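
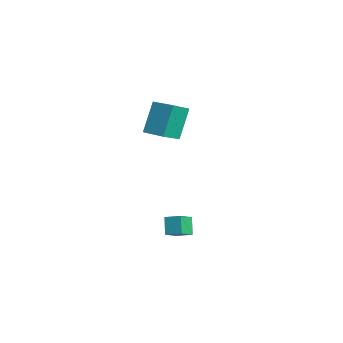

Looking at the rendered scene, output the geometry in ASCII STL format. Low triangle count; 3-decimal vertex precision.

solid 
facet normal -0.827 -0.559 -0.059
outer loop
vertex -3.015 -0.15 1.783
vertex -3.681 0.904 1.146
vertex -2.415 -0.85 -0.003
endloop
endfacet
facet normal 0.476 -0.753 0.455
outer loop
vertex -1.339 -0.124 0.074
vertex -3.015 -0.15 1.783
vertex -2.415 -0.85 -0.003
endloop
endfacet
facet normal -0.827 -0.559 -0.059
outer loop
vertex -2.415 -0.85 -0.003
vertex -3.681 0.904 1.146
vertex -3.081 0.204 -0.64
endloop
endfacet
facet normal 0.299 -0.348 -0.889
outer loop
vertex -3.081 0.204 -0.64
vertex -1.339 -0.124 0.074
vertex -2.415 -0.85 -0.003
endloop
endfacet
facet normal -0.299 0.348 0.889
outer loop
vertex -3.015 -0.15 1.783
vertex -2.605 1.63 1.223
vertex -3.681 0.904 1.146
endloop
endfacet
facet normal 0.476 -0.753 0.455
outer loop
vertex -1.939 0.576 1.86
vertex -3.015 -0.15 1.783
vertex -1.339 -0.124 0.074
endloop
endfacet
facet normal -0.299 0.348 0.889
outer loop
vertex -1.939 0.576 1.86
vertex -2.605 1.63 1.223
vertex -3.015 -0.15 1.783
endloop
endfacet
facet normal -0.476 0.753 -0.455
outer loop
vertex -3.681 0.904 1.146
vertex -2.605 1.63 1.223
vertex -3.081 0.204 -0.64
endloop
endfacet
facet normal 0.299 -0.348 -0.889
outer loop
vertex -2.005 0.93 -0.563
vertex -1.339 -0.124 0.074
vertex -3.081 0.204 -0.64
endloop
endfacet
facet normal -0.476 0.753 -0.455
outer loop
vertex -3.081 0.204 -0.64
vertex -2.605 1.63 1.223
vertex -2.005 0.93 -0.563
endloop
endfacet
facet normal 0.827 0.559 0.059
outer loop
vertex -2.005 0.93 -0.563
vertex -1.939 0.576 1.86
vertex -1.339 -0.124 0.074
endloop
endfacet
facet normal 0.827 0.559 0.059
outer loop
vertex -2.605 1.63 1.223
vertex -1.939 0.576 1.86
vertex -2.005 0.93 -0.563
endloop
endfacet
facet normal -0.559 0.141 0.817
outer loop
vertex 3.943 -0.831 -2.692
vertex 3.409 -0.113 -3.182
vertex 3.364 -1.458 -2.98
endloop
endfacet
facet normal 0.523 -0.704 0.480
outer loop
vertex 3.951 -1.607 -3.838
vertex 3.943 -0.831 -2.692
vertex 3.364 -1.458 -2.98
endloop
endfacet
facet normal -0.559 0.141 0.817
outer loop
vertex 3.364 -1.458 -2.98
vertex 3.409 -0.113 -3.182
vertex 2.83 -0.74 -3.47
endloop
endfacet
facet normal -0.643 -0.696 -0.319
outer loop
vertex 2.83 -0.74 -3.47
vertex 3.951 -1.607 -3.838
vertex 3.364 -1.458 -2.98
endloop
endfacet
facet normal 0.643 0.696 0.319
outer loop
vertex 3.943 -0.831 -2.692
vertex 3.996 -0.262 -4.04
vertex 3.409 -0.113 -3.182
endloop
endfacet
facet normal 0.523 -0.704 0.480
outer loop
vertex 4.53 -0.98 -3.55
vertex 3.943 -0.831 -2.692
vertex 3.951 -1.607 -3.838
endloop
endfacet
facet normal 0.643 0.696 0.319
outer loop
vertex 4.53 -0.98 -3.55
vertex 3.996 -0.262 -4.04
vertex 3.943 -0.831 -2.692
endloop
endfacet
facet normal -0.523 0.704 -0.480
outer loop
vertex 3.409 -0.113 -3.182
vertex 3.996 -0.262 -4.04
vertex 2.83 -0.74 -3.47
endloop
endfacet
facet normal -0.643 -0.696 -0.319
outer loop
vertex 3.417 -0.889 -4.328
vertex 3.951 -1.607 -3.838
vertex 2.83 -0.74 -3.47
endloop
endfacet
facet normal -0.523 0.704 -0.480
outer loop
vertex 2.83 -0.74 -3.47
vertex 3.996 -0.262 -4.04
vertex 3.417 -0.889 -4.328
endloop
endfacet
facet normal 0.559 -0.141 -0.817
outer loop
vertex 3.417 -0.889 -4.328
vertex 4.53 -0.98 -3.55
vertex 3.951 -1.607 -3.838
endloop
endfacet
facet normal 0.559 -0.141 -0.817
outer loop
vertex 3.996 -0.262 -4.04
vertex 4.53 -0.98 -3.55
vertex 3.417 -0.889 -4.328
endloop
endfacet

endsolid


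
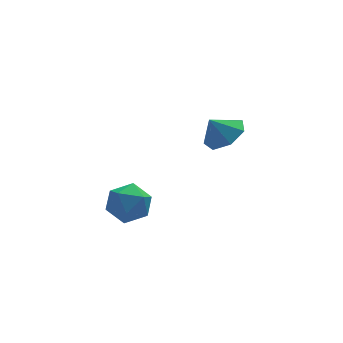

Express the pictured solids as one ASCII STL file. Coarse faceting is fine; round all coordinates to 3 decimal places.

solid 
facet normal -0.840 0.516 -0.169
outer loop
vertex -4.238 -0.346 -3.363
vertex -4.712 -0.949 -2.847
vertex -4.332 -0.202 -2.454
endloop
endfacet
facet normal -0.270 0.946 -0.178
outer loop
vertex -4.238 -0.346 -3.363
vertex -4.332 -0.202 -2.454
vertex -3.518 -0.047 -2.865
endloop
endfacet
facet normal 0.176 0.711 -0.681
outer loop
vertex -4.238 -0.346 -3.363
vertex -3.518 -0.047 -2.865
vertex -3.394 -0.697 -3.511
endloop
endfacet
facet normal -0.116 0.135 -0.984
outer loop
vertex -4.238 -0.346 -3.363
vertex -3.394 -0.697 -3.511
vertex -4.133 -1.255 -3.5
endloop
endfacet
facet normal -0.745 0.015 -0.667
outer loop
vertex -4.238 -0.346 -3.363
vertex -4.133 -1.255 -3.5
vertex -4.712 -0.949 -2.847
endloop
endfacet
facet normal 0.059 0.890 0.453
outer loop
vertex -3.518 -0.047 -2.865
vertex -4.332 -0.202 -2.454
vertex -3.547 -0.465 -2.04
endloop
endfacet
facet normal -0.863 0.193 0.467
outer loop
vertex -4.332 -0.202 -2.454
vertex -4.712 -0.949 -2.847
vertex -4.286 -1.023 -2.029
endloop
endfacet
facet normal -0.709 -0.619 -0.338
outer loop
vertex -4.712 -0.949 -2.847
vertex -4.133 -1.255 -3.5
vertex -4.162 -1.673 -2.675
endloop
endfacet
facet normal 0.307 -0.424 -0.852
outer loop
vertex -4.133 -1.255 -3.5
vertex -3.394 -0.697 -3.511
vertex -3.348 -1.518 -3.086
endloop
endfacet
facet normal 0.782 0.508 -0.361
outer loop
vertex -3.394 -0.697 -3.511
vertex -3.518 -0.047 -2.865
vertex -2.968 -0.771 -2.693
endloop
endfacet
facet normal 0.116 -0.135 0.984
outer loop
vertex -3.442 -1.374 -2.177
vertex -3.547 -0.465 -2.04
vertex -4.286 -1.023 -2.029
endloop
endfacet
facet normal -0.176 -0.711 0.681
outer loop
vertex -3.442 -1.374 -2.177
vertex -4.286 -1.023 -2.029
vertex -4.162 -1.673 -2.675
endloop
endfacet
facet normal 0.270 -0.946 0.178
outer loop
vertex -3.442 -1.374 -2.177
vertex -4.162 -1.673 -2.675
vertex -3.348 -1.518 -3.086
endloop
endfacet
facet normal 0.840 -0.516 0.169
outer loop
vertex -3.442 -1.374 -2.177
vertex -3.348 -1.518 -3.086
vertex -2.968 -0.771 -2.693
endloop
endfacet
facet normal 0.745 -0.015 0.667
outer loop
vertex -3.442 -1.374 -2.177
vertex -2.968 -0.771 -2.693
vertex -3.547 -0.465 -2.04
endloop
endfacet
facet normal -0.307 0.424 0.852
outer loop
vertex -4.286 -1.023 -2.029
vertex -3.547 -0.465 -2.04
vertex -4.332 -0.202 -2.454
endloop
endfacet
facet normal -0.782 -0.508 0.361
outer loop
vertex -4.162 -1.673 -2.675
vertex -4.286 -1.023 -2.029
vertex -4.712 -0.949 -2.847
endloop
endfacet
facet normal -0.059 -0.890 -0.453
outer loop
vertex -3.348 -1.518 -3.086
vertex -4.162 -1.673 -2.675
vertex -4.133 -1.255 -3.5
endloop
endfacet
facet normal 0.863 -0.193 -0.467
outer loop
vertex -2.968 -0.771 -2.693
vertex -3.348 -1.518 -3.086
vertex -3.394 -0.697 -3.511
endloop
endfacet
facet normal 0.709 0.619 0.338
outer loop
vertex -3.547 -0.465 -2.04
vertex -2.968 -0.771 -2.693
vertex -3.518 -0.047 -2.865
endloop
endfacet
facet normal 0.558 -0.088 -0.825
outer loop
vertex 1.125 0.956 -1.181
vertex 0.577 1.555 -1.615
vertex 1.335 1.724 -1.121
endloop
endfacet
facet normal 0.264 -0.147 0.953
outer loop
vertex 1.125 0.956 -1.181
vertex 1.335 1.724 -1.121
vertex 0.003 1.645 -0.765
endloop
endfacet
facet normal 0.558 -0.088 -0.825
outer loop
vertex 1.335 1.724 -1.121
vertex 0.577 1.555 -1.615
vertex 0.974 2.364 -1.433
endloop
endfacet
facet normal 0.193 0.516 0.835
outer loop
vertex 1.335 1.724 -1.121
vertex 0.974 2.364 -1.433
vertex 0.003 1.645 -0.765
endloop
endfacet
facet normal 0.558 -0.088 -0.825
outer loop
vertex 0.974 2.364 -1.433
vertex 0.577 1.555 -1.615
vertex 0.315 2.395 -1.882
endloop
endfacet
facet normal -0.286 0.831 0.478
outer loop
vertex 0.974 2.364 -1.433
vertex 0.315 2.395 -1.882
vertex 0.003 1.645 -0.765
endloop
endfacet
facet normal 0.558 -0.088 -0.825
outer loop
vertex 0.315 2.395 -1.882
vertex 0.577 1.555 -1.615
vertex -0.147 1.793 -2.13
endloop
endfacet
facet normal -0.813 0.562 0.150
outer loop
vertex 0.315 2.395 -1.882
vertex -0.147 1.793 -2.13
vertex 0.003 1.645 -0.765
endloop
endfacet
facet normal 0.558 -0.088 -0.825
outer loop
vertex -0.147 1.793 -2.13
vertex 0.577 1.555 -1.615
vertex -0.063 1.012 -1.99
endloop
endfacet
facet normal -0.991 -0.089 0.099
outer loop
vertex -0.147 1.793 -2.13
vertex -0.063 1.012 -1.99
vertex 0.003 1.645 -0.765
endloop
endfacet
facet normal 0.558 -0.087 -0.825
outer loop
vertex -0.063 1.012 -1.99
vertex 0.577 1.555 -1.615
vertex 0.503 0.639 -1.568
endloop
endfacet
facet normal -0.686 -0.631 0.363
outer loop
vertex -0.063 1.012 -1.99
vertex 0.503 0.639 -1.568
vertex 0.003 1.645 -0.765
endloop
endfacet
facet normal 0.558 -0.087 -0.825
outer loop
vertex 0.503 0.639 -1.568
vertex 0.577 1.555 -1.615
vertex 1.125 0.956 -1.181
endloop
endfacet
facet normal -0.128 -0.657 0.743
outer loop
vertex 0.503 0.639 -1.568
vertex 1.125 0.956 -1.181
vertex 0.003 1.645 -0.765
endloop
endfacet

endsolid


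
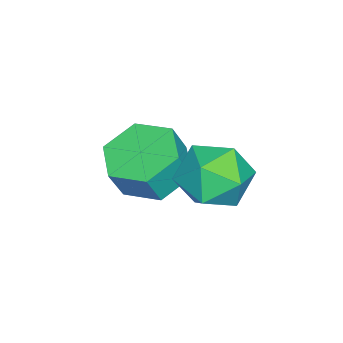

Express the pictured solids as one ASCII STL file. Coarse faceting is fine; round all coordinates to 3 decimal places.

solid 
facet normal -0.385 0.192 -0.903
outer loop
vertex 0.923 -4.271 -3.358
vertex 0.164 -3.747 -2.923
vertex 1.026 -3.27 -3.189
endloop
endfacet
facet normal 0.917 -0.027 -0.397
outer loop
vertex 0.923 -4.271 -3.358
vertex 1.026 -3.27 -3.189
vertex 1.335 -4.477 -2.392
endloop
endfacet
facet normal 0.917 -0.027 -0.397
outer loop
vertex 1.335 -4.477 -2.392
vertex 1.026 -3.27 -3.189
vertex 1.438 -3.476 -2.223
endloop
endfacet
facet normal 0.385 -0.192 0.903
outer loop
vertex 1.335 -4.477 -2.392
vertex 1.438 -3.476 -2.223
vertex 0.576 -3.953 -1.957
endloop
endfacet
facet normal -0.385 0.193 -0.902
outer loop
vertex 1.026 -3.27 -3.189
vertex 0.164 -3.747 -2.923
vertex 0.267 -2.746 -2.753
endloop
endfacet
facet normal 0.546 0.836 -0.055
outer loop
vertex 1.026 -3.27 -3.189
vertex 0.267 -2.746 -2.753
vertex 1.438 -3.476 -2.223
endloop
endfacet
facet normal 0.545 0.837 -0.053
outer loop
vertex 1.438 -3.476 -2.223
vertex 0.267 -2.746 -2.753
vertex 0.678 -2.953 -1.787
endloop
endfacet
facet normal 0.385 -0.193 0.903
outer loop
vertex 1.438 -3.476 -2.223
vertex 0.678 -2.953 -1.787
vertex 0.576 -3.953 -1.957
endloop
endfacet
facet normal -0.384 0.193 -0.903
outer loop
vertex 0.267 -2.746 -2.753
vertex 0.164 -3.747 -2.923
vertex -0.595 -3.223 -2.488
endloop
endfacet
facet normal -0.372 0.863 0.343
outer loop
vertex 0.267 -2.746 -2.753
vertex -0.595 -3.223 -2.488
vertex 0.678 -2.953 -1.787
endloop
endfacet
facet normal -0.372 0.863 0.343
outer loop
vertex 0.678 -2.953 -1.787
vertex -0.595 -3.223 -2.488
vertex -0.183 -3.429 -1.522
endloop
endfacet
facet normal 0.384 -0.193 0.903
outer loop
vertex 0.678 -2.953 -1.787
vertex -0.183 -3.429 -1.522
vertex 0.576 -3.953 -1.957
endloop
endfacet
facet normal -0.385 0.192 -0.903
outer loop
vertex -0.595 -3.223 -2.488
vertex 0.164 -3.747 -2.923
vertex -0.698 -4.224 -2.657
endloop
endfacet
facet normal -0.917 0.027 0.397
outer loop
vertex -0.595 -3.223 -2.488
vertex -0.698 -4.224 -2.657
vertex -0.183 -3.429 -1.522
endloop
endfacet
facet normal -0.917 0.027 0.397
outer loop
vertex -0.183 -3.429 -1.522
vertex -0.698 -4.224 -2.657
vertex -0.286 -4.43 -1.691
endloop
endfacet
facet normal 0.385 -0.192 0.903
outer loop
vertex -0.183 -3.429 -1.522
vertex -0.286 -4.43 -1.691
vertex 0.576 -3.953 -1.957
endloop
endfacet
facet normal -0.385 0.193 -0.903
outer loop
vertex -0.698 -4.224 -2.657
vertex 0.164 -3.747 -2.923
vertex 0.062 -4.747 -3.093
endloop
endfacet
facet normal -0.545 -0.837 0.054
outer loop
vertex -0.698 -4.224 -2.657
vertex 0.062 -4.747 -3.093
vertex -0.286 -4.43 -1.691
endloop
endfacet
facet normal -0.546 -0.836 0.053
outer loop
vertex -0.286 -4.43 -1.691
vertex 0.062 -4.747 -3.093
vertex 0.473 -4.954 -2.127
endloop
endfacet
facet normal 0.385 -0.193 0.902
outer loop
vertex -0.286 -4.43 -1.691
vertex 0.473 -4.954 -2.127
vertex 0.576 -3.953 -1.957
endloop
endfacet
facet normal -0.384 0.193 -0.903
outer loop
vertex 0.062 -4.747 -3.093
vertex 0.164 -3.747 -2.923
vertex 0.923 -4.271 -3.358
endloop
endfacet
facet normal 0.371 -0.863 -0.343
outer loop
vertex 0.062 -4.747 -3.093
vertex 0.923 -4.271 -3.358
vertex 0.473 -4.954 -2.127
endloop
endfacet
facet normal 0.372 -0.863 -0.343
outer loop
vertex 0.473 -4.954 -2.127
vertex 0.923 -4.271 -3.358
vertex 1.335 -4.477 -2.392
endloop
endfacet
facet normal 0.384 -0.193 0.903
outer loop
vertex 0.473 -4.954 -2.127
vertex 1.335 -4.477 -2.392
vertex 0.576 -3.953 -1.957
endloop
endfacet
facet normal -0.127 0.863 0.490
outer loop
vertex 0.787 -1.023 -1.66
vertex 0.996 -1.498 -0.769
vertex 1.758 -1.074 -1.318
endloop
endfacet
facet normal 0.112 0.979 -0.173
outer loop
vertex 0.787 -1.023 -1.66
vertex 1.758 -1.074 -1.318
vertex 1.555 -1.227 -2.316
endloop
endfacet
facet normal -0.355 0.691 -0.630
outer loop
vertex 0.787 -1.023 -1.66
vertex 1.555 -1.227 -2.316
vertex 0.667 -1.746 -2.385
endloop
endfacet
facet normal -0.883 0.397 -0.249
outer loop
vertex 0.787 -1.023 -1.66
vertex 0.667 -1.746 -2.385
vertex 0.322 -1.913 -1.428
endloop
endfacet
facet normal -0.742 0.503 0.442
outer loop
vertex 0.787 -1.023 -1.66
vertex 0.322 -1.913 -1.428
vertex 0.996 -1.498 -0.769
endloop
endfacet
facet normal 0.732 0.635 -0.246
outer loop
vertex 1.555 -1.227 -2.316
vertex 1.758 -1.074 -1.318
vertex 2.238 -1.827 -1.832
endloop
endfacet
facet normal 0.345 0.448 0.825
outer loop
vertex 1.758 -1.074 -1.318
vertex 0.996 -1.498 -0.769
vertex 1.893 -1.994 -0.875
endloop
endfacet
facet normal -0.649 -0.135 0.749
outer loop
vertex 0.996 -1.498 -0.769
vertex 0.322 -1.913 -1.428
vertex 1.005 -2.513 -0.944
endloop
endfacet
facet normal -0.877 -0.307 -0.370
outer loop
vertex 0.322 -1.913 -1.428
vertex 0.667 -1.746 -2.385
vertex 0.802 -2.666 -1.942
endloop
endfacet
facet normal -0.023 0.170 -0.985
outer loop
vertex 0.667 -1.746 -2.385
vertex 1.555 -1.227 -2.316
vertex 1.564 -2.242 -2.491
endloop
endfacet
facet normal 0.883 -0.397 0.249
outer loop
vertex 1.773 -2.717 -1.6
vertex 2.238 -1.827 -1.832
vertex 1.893 -1.994 -0.875
endloop
endfacet
facet normal 0.355 -0.691 0.630
outer loop
vertex 1.773 -2.717 -1.6
vertex 1.893 -1.994 -0.875
vertex 1.005 -2.513 -0.944
endloop
endfacet
facet normal -0.112 -0.979 0.173
outer loop
vertex 1.773 -2.717 -1.6
vertex 1.005 -2.513 -0.944
vertex 0.802 -2.666 -1.942
endloop
endfacet
facet normal 0.127 -0.863 -0.490
outer loop
vertex 1.773 -2.717 -1.6
vertex 0.802 -2.666 -1.942
vertex 1.564 -2.242 -2.491
endloop
endfacet
facet normal 0.742 -0.503 -0.442
outer loop
vertex 1.773 -2.717 -1.6
vertex 1.564 -2.242 -2.491
vertex 2.238 -1.827 -1.832
endloop
endfacet
facet normal 0.877 0.307 0.370
outer loop
vertex 1.893 -1.994 -0.875
vertex 2.238 -1.827 -1.832
vertex 1.758 -1.074 -1.318
endloop
endfacet
facet normal 0.023 -0.170 0.985
outer loop
vertex 1.005 -2.513 -0.944
vertex 1.893 -1.994 -0.875
vertex 0.996 -1.498 -0.769
endloop
endfacet
facet normal -0.732 -0.635 0.246
outer loop
vertex 0.802 -2.666 -1.942
vertex 1.005 -2.513 -0.944
vertex 0.322 -1.913 -1.428
endloop
endfacet
facet normal -0.345 -0.448 -0.825
outer loop
vertex 1.564 -2.242 -2.491
vertex 0.802 -2.666 -1.942
vertex 0.667 -1.746 -2.385
endloop
endfacet
facet normal 0.649 0.135 -0.749
outer loop
vertex 2.238 -1.827 -1.832
vertex 1.564 -2.242 -2.491
vertex 1.555 -1.227 -2.316
endloop
endfacet

endsolid


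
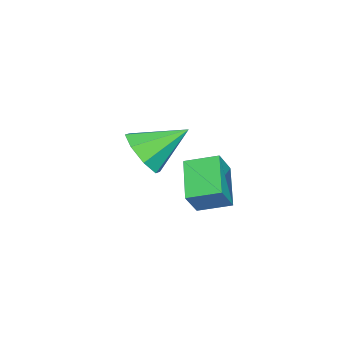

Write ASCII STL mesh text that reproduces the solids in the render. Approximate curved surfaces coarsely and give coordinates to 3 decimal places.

solid 
facet normal -0.573 0.129 -0.809
outer loop
vertex 1.206 2.278 1.777
vertex 0.948 3.434 2.144
vertex 2.562 2.857 0.909
endloop
endfacet
facet normal 0.208 -0.932 -0.296
outer loop
vertex 3.232 2.706 1.856
vertex 1.206 2.278 1.777
vertex 2.562 2.857 0.909
endloop
endfacet
facet normal -0.573 0.128 -0.809
outer loop
vertex 2.562 2.857 0.909
vertex 0.948 3.434 2.144
vertex 2.303 4.013 1.276
endloop
endfacet
facet normal 0.793 0.339 -0.507
outer loop
vertex 2.303 4.013 1.276
vertex 3.232 2.706 1.856
vertex 2.562 2.857 0.909
endloop
endfacet
facet normal -0.793 -0.338 0.507
outer loop
vertex 1.206 2.278 1.777
vertex 1.618 3.283 3.091
vertex 0.948 3.434 2.144
endloop
endfacet
facet normal 0.208 -0.932 -0.296
outer loop
vertex 1.877 2.127 2.724
vertex 1.206 2.278 1.777
vertex 3.232 2.706 1.856
endloop
endfacet
facet normal -0.792 -0.339 0.507
outer loop
vertex 1.877 2.127 2.724
vertex 1.618 3.283 3.091
vertex 1.206 2.278 1.777
endloop
endfacet
facet normal -0.209 0.932 0.296
outer loop
vertex 0.948 3.434 2.144
vertex 1.618 3.283 3.091
vertex 2.303 4.013 1.276
endloop
endfacet
facet normal 0.792 0.338 -0.508
outer loop
vertex 2.974 3.862 2.223
vertex 3.232 2.706 1.856
vertex 2.303 4.013 1.276
endloop
endfacet
facet normal -0.208 0.932 0.296
outer loop
vertex 2.303 4.013 1.276
vertex 1.618 3.283 3.091
vertex 2.974 3.862 2.223
endloop
endfacet
facet normal 0.573 -0.129 0.809
outer loop
vertex 2.974 3.862 2.223
vertex 1.877 2.127 2.724
vertex 3.232 2.706 1.856
endloop
endfacet
facet normal 0.573 -0.129 0.809
outer loop
vertex 1.618 3.283 3.091
vertex 1.877 2.127 2.724
vertex 2.974 3.862 2.223
endloop
endfacet
facet normal 0.402 -0.731 -0.552
outer loop
vertex -0.647 -0.779 1.452
vertex -1.446 -0.666 0.72
vertex -0.458 -0.226 0.857
endloop
endfacet
facet normal 0.605 0.478 0.637
outer loop
vertex -0.647 -0.779 1.452
vertex -0.458 -0.226 0.857
vertex -2.234 0.766 1.8
endloop
endfacet
facet normal 0.402 -0.731 -0.551
outer loop
vertex -0.458 -0.226 0.857
vertex -1.446 -0.666 0.72
vertex -0.848 0.069 0.181
endloop
endfacet
facet normal 0.516 0.853 0.075
outer loop
vertex -0.458 -0.226 0.857
vertex -0.848 0.069 0.181
vertex -2.234 0.766 1.8
endloop
endfacet
facet normal 0.402 -0.731 -0.551
outer loop
vertex -0.848 0.069 0.181
vertex -1.446 -0.666 0.72
vertex -1.588 -0.067 -0.179
endloop
endfacet
facet normal 0.017 0.923 -0.383
outer loop
vertex -0.848 0.069 0.181
vertex -1.588 -0.067 -0.179
vertex -2.234 0.766 1.8
endloop
endfacet
facet normal 0.403 -0.731 -0.551
outer loop
vertex -1.588 -0.067 -0.179
vertex -1.446 -0.666 0.72
vertex -2.245 -0.554 -0.013
endloop
endfacet
facet normal -0.599 0.649 -0.469
outer loop
vertex -1.588 -0.067 -0.179
vertex -2.245 -0.554 -0.013
vertex -2.234 0.766 1.8
endloop
endfacet
facet normal 0.403 -0.731 -0.551
outer loop
vertex -2.245 -0.554 -0.013
vertex -1.446 -0.666 0.72
vertex -2.433 -1.107 0.583
endloop
endfacet
facet normal -0.973 0.189 -0.132
outer loop
vertex -2.245 -0.554 -0.013
vertex -2.433 -1.107 0.583
vertex -2.234 0.766 1.8
endloop
endfacet
facet normal 0.403 -0.731 -0.551
outer loop
vertex -2.433 -1.107 0.583
vertex -1.446 -0.666 0.72
vertex -2.043 -1.402 1.259
endloop
endfacet
facet normal -0.884 -0.185 0.429
outer loop
vertex -2.433 -1.107 0.583
vertex -2.043 -1.402 1.259
vertex -2.234 0.766 1.8
endloop
endfacet
facet normal 0.403 -0.731 -0.552
outer loop
vertex -2.043 -1.402 1.259
vertex -1.446 -0.666 0.72
vertex -1.303 -1.266 1.619
endloop
endfacet
facet normal -0.385 -0.255 0.887
outer loop
vertex -2.043 -1.402 1.259
vertex -1.303 -1.266 1.619
vertex -2.234 0.766 1.8
endloop
endfacet
facet normal 0.402 -0.731 -0.552
outer loop
vertex -1.303 -1.266 1.619
vertex -1.446 -0.666 0.72
vertex -0.647 -0.779 1.452
endloop
endfacet
facet normal 0.233 0.020 0.972
outer loop
vertex -1.303 -1.266 1.619
vertex -0.647 -0.779 1.452
vertex -2.234 0.766 1.8
endloop
endfacet

endsolid


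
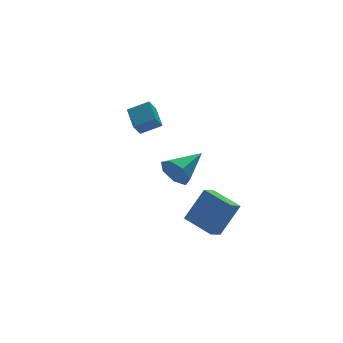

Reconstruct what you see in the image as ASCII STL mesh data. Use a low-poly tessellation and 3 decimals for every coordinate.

solid 
facet normal -0.522 0.020 -0.853
outer loop
vertex -1.313 -4.208 -0.748
vertex -1.919 -2.553 -0.338
vertex -0.567 -3.825 -1.196
endloop
endfacet
facet normal 0.334 -0.915 -0.226
outer loop
vertex 0.519 -3.867 0.578
vertex -1.313 -4.208 -0.748
vertex -0.567 -3.825 -1.196
endloop
endfacet
facet normal -0.522 0.021 -0.853
outer loop
vertex -0.567 -3.825 -1.196
vertex -1.919 -2.553 -0.338
vertex -1.173 -2.169 -0.785
endloop
endfacet
facet normal 0.784 0.404 -0.471
outer loop
vertex -1.173 -2.169 -0.785
vertex 0.519 -3.867 0.578
vertex -0.567 -3.825 -1.196
endloop
endfacet
facet normal -0.784 -0.404 0.471
outer loop
vertex -1.313 -4.208 -0.748
vertex -0.833 -2.595 1.436
vertex -1.919 -2.553 -0.338
endloop
endfacet
facet normal 0.335 -0.915 -0.227
outer loop
vertex -0.227 -4.251 1.025
vertex -1.313 -4.208 -0.748
vertex 0.519 -3.867 0.578
endloop
endfacet
facet normal -0.784 -0.404 0.471
outer loop
vertex -0.227 -4.251 1.025
vertex -0.833 -2.595 1.436
vertex -1.313 -4.208 -0.748
endloop
endfacet
facet normal -0.335 0.915 0.227
outer loop
vertex -1.919 -2.553 -0.338
vertex -0.833 -2.595 1.436
vertex -1.173 -2.169 -0.785
endloop
endfacet
facet normal 0.784 0.404 -0.471
outer loop
vertex -0.087 -2.212 0.988
vertex 0.519 -3.867 0.578
vertex -1.173 -2.169 -0.785
endloop
endfacet
facet normal -0.334 0.915 0.227
outer loop
vertex -1.173 -2.169 -0.785
vertex -0.833 -2.595 1.436
vertex -0.087 -2.212 0.988
endloop
endfacet
facet normal 0.522 -0.020 0.853
outer loop
vertex -0.087 -2.212 0.988
vertex -0.227 -4.251 1.025
vertex 0.519 -3.867 0.578
endloop
endfacet
facet normal 0.522 -0.020 0.852
outer loop
vertex -0.833 -2.595 1.436
vertex -0.227 -4.251 1.025
vertex -0.087 -2.212 0.988
endloop
endfacet
facet normal -0.899 -0.317 -0.302
outer loop
vertex -1.857 -2.597 2.053
vertex -2.253 -2.229 2.846
vertex -2.115 -1.808 1.994
endloop
endfacet
facet normal 0.640 0.153 -0.753
outer loop
vertex -1.857 -2.597 2.053
vertex -2.115 -1.808 1.994
vertex -0.447 -1.591 3.454
endloop
endfacet
facet normal -0.899 -0.318 -0.302
outer loop
vertex -2.115 -1.808 1.994
vertex -2.253 -2.229 2.846
vertex -2.478 -1.335 2.576
endloop
endfacet
facet normal 0.310 0.823 -0.476
outer loop
vertex -2.115 -1.808 1.994
vertex -2.478 -1.335 2.576
vertex -0.447 -1.591 3.454
endloop
endfacet
facet normal -0.899 -0.317 -0.302
outer loop
vertex -2.478 -1.335 2.576
vertex -2.253 -2.229 2.846
vertex -2.671 -1.535 3.361
endloop
endfacet
facet normal 0.014 0.968 0.250
outer loop
vertex -2.478 -1.335 2.576
vertex -2.671 -1.535 3.361
vertex -0.447 -1.591 3.454
endloop
endfacet
facet normal -0.899 -0.317 -0.302
outer loop
vertex -2.671 -1.535 3.361
vertex -2.253 -2.229 2.846
vertex -2.55 -2.257 3.758
endloop
endfacet
facet normal -0.025 0.479 0.878
outer loop
vertex -2.671 -1.535 3.361
vertex -2.55 -2.257 3.758
vertex -0.447 -1.591 3.454
endloop
endfacet
facet normal -0.899 -0.316 -0.303
outer loop
vertex -2.55 -2.257 3.758
vertex -2.253 -2.229 2.846
vertex -2.206 -2.958 3.468
endloop
endfacet
facet normal 0.223 -0.277 0.935
outer loop
vertex -2.55 -2.257 3.758
vertex -2.206 -2.958 3.468
vertex -0.447 -1.591 3.454
endloop
endfacet
facet normal -0.899 -0.316 -0.303
outer loop
vertex -2.206 -2.958 3.468
vertex -2.253 -2.229 2.846
vertex -1.897 -3.109 2.709
endloop
endfacet
facet normal 0.570 -0.730 0.377
outer loop
vertex -2.206 -2.958 3.468
vertex -1.897 -3.109 2.709
vertex -0.447 -1.591 3.454
endloop
endfacet
facet normal -0.899 -0.317 -0.302
outer loop
vertex -1.897 -3.109 2.709
vertex -2.253 -2.229 2.846
vertex -1.857 -2.597 2.053
endloop
endfacet
facet normal 0.755 -0.538 -0.374
outer loop
vertex -1.897 -3.109 2.709
vertex -1.857 -2.597 2.053
vertex -0.447 -1.591 3.454
endloop
endfacet
facet normal -0.551 -0.235 0.801
outer loop
vertex -1.117 2.193 4.292
vertex -0.833 3.523 4.877
vertex -2.157 2.668 3.716
endloop
endfacet
facet normal -0.192 -0.898 -0.395
outer loop
vertex -1.667 2.877 3.003
vertex -1.117 2.193 4.292
vertex -2.157 2.668 3.716
endloop
endfacet
facet normal -0.551 -0.235 0.801
outer loop
vertex -2.157 2.668 3.716
vertex -0.833 3.523 4.877
vertex -1.873 3.998 4.301
endloop
endfacet
facet normal -0.812 0.371 -0.450
outer loop
vertex -1.873 3.998 4.301
vertex -1.667 2.877 3.003
vertex -2.157 2.668 3.716
endloop
endfacet
facet normal 0.812 -0.371 0.450
outer loop
vertex -1.117 2.193 4.292
vertex -0.343 3.732 4.164
vertex -0.833 3.523 4.877
endloop
endfacet
facet normal -0.192 -0.898 -0.395
outer loop
vertex -0.627 2.402 3.579
vertex -1.117 2.193 4.292
vertex -1.667 2.877 3.003
endloop
endfacet
facet normal 0.812 -0.371 0.450
outer loop
vertex -0.627 2.402 3.579
vertex -0.343 3.732 4.164
vertex -1.117 2.193 4.292
endloop
endfacet
facet normal 0.192 0.898 0.395
outer loop
vertex -0.833 3.523 4.877
vertex -0.343 3.732 4.164
vertex -1.873 3.998 4.301
endloop
endfacet
facet normal -0.812 0.371 -0.450
outer loop
vertex -1.383 4.207 3.588
vertex -1.667 2.877 3.003
vertex -1.873 3.998 4.301
endloop
endfacet
facet normal 0.192 0.898 0.395
outer loop
vertex -1.873 3.998 4.301
vertex -0.343 3.732 4.164
vertex -1.383 4.207 3.588
endloop
endfacet
facet normal 0.551 0.235 -0.801
outer loop
vertex -1.383 4.207 3.588
vertex -0.627 2.402 3.579
vertex -1.667 2.877 3.003
endloop
endfacet
facet normal 0.551 0.235 -0.801
outer loop
vertex -0.343 3.732 4.164
vertex -0.627 2.402 3.579
vertex -1.383 4.207 3.588
endloop
endfacet

endsolid


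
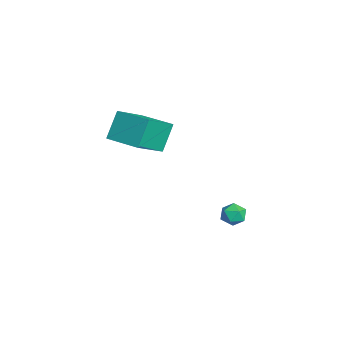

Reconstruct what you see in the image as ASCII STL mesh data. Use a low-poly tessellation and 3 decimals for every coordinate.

solid 
facet normal -0.527 0.846 -0.086
outer loop
vertex 2.238 1.368 -2.946
vertex 1.773 1.131 -2.427
vertex 2.368 1.521 -2.238
endloop
endfacet
facet normal 0.160 0.958 -0.236
outer loop
vertex 2.238 1.368 -2.946
vertex 2.368 1.521 -2.238
vertex 2.922 1.32 -2.679
endloop
endfacet
facet normal 0.340 0.530 -0.777
outer loop
vertex 2.238 1.368 -2.946
vertex 2.922 1.32 -2.679
vertex 2.669 0.805 -3.141
endloop
endfacet
facet normal -0.236 0.152 -0.960
outer loop
vertex 2.238 1.368 -2.946
vertex 2.669 0.805 -3.141
vertex 1.96 0.688 -2.985
endloop
endfacet
facet normal -0.772 0.346 -0.533
outer loop
vertex 2.238 1.368 -2.946
vertex 1.96 0.688 -2.985
vertex 1.773 1.131 -2.427
endloop
endfacet
facet normal 0.545 0.769 0.335
outer loop
vertex 2.922 1.32 -2.679
vertex 2.368 1.521 -2.238
vertex 2.88 1.052 -1.995
endloop
endfacet
facet normal -0.568 0.585 0.579
outer loop
vertex 2.368 1.521 -2.238
vertex 1.773 1.131 -2.427
vertex 2.171 0.935 -1.839
endloop
endfacet
facet normal -0.964 -0.223 -0.146
outer loop
vertex 1.773 1.131 -2.427
vertex 1.96 0.688 -2.985
vertex 1.918 0.42 -2.301
endloop
endfacet
facet normal -0.095 -0.538 -0.837
outer loop
vertex 1.96 0.688 -2.985
vertex 2.669 0.805 -3.141
vertex 2.472 0.219 -2.742
endloop
endfacet
facet normal 0.837 0.075 -0.542
outer loop
vertex 2.669 0.805 -3.141
vertex 2.922 1.32 -2.679
vertex 3.067 0.609 -2.553
endloop
endfacet
facet normal 0.236 -0.152 0.960
outer loop
vertex 2.602 0.372 -2.034
vertex 2.88 1.052 -1.995
vertex 2.171 0.935 -1.839
endloop
endfacet
facet normal -0.340 -0.530 0.777
outer loop
vertex 2.602 0.372 -2.034
vertex 2.171 0.935 -1.839
vertex 1.918 0.42 -2.301
endloop
endfacet
facet normal -0.160 -0.958 0.236
outer loop
vertex 2.602 0.372 -2.034
vertex 1.918 0.42 -2.301
vertex 2.472 0.219 -2.742
endloop
endfacet
facet normal 0.527 -0.846 0.086
outer loop
vertex 2.602 0.372 -2.034
vertex 2.472 0.219 -2.742
vertex 3.067 0.609 -2.553
endloop
endfacet
facet normal 0.772 -0.346 0.533
outer loop
vertex 2.602 0.372 -2.034
vertex 3.067 0.609 -2.553
vertex 2.88 1.052 -1.995
endloop
endfacet
facet normal 0.095 0.538 0.837
outer loop
vertex 2.171 0.935 -1.839
vertex 2.88 1.052 -1.995
vertex 2.368 1.521 -2.238
endloop
endfacet
facet normal -0.837 -0.075 0.542
outer loop
vertex 1.918 0.42 -2.301
vertex 2.171 0.935 -1.839
vertex 1.773 1.131 -2.427
endloop
endfacet
facet normal -0.545 -0.769 -0.335
outer loop
vertex 2.472 0.219 -2.742
vertex 1.918 0.42 -2.301
vertex 1.96 0.688 -2.985
endloop
endfacet
facet normal 0.568 -0.585 -0.579
outer loop
vertex 3.067 0.609 -2.553
vertex 2.472 0.219 -2.742
vertex 2.669 0.805 -3.141
endloop
endfacet
facet normal 0.964 0.223 0.146
outer loop
vertex 2.88 1.052 -1.995
vertex 3.067 0.609 -2.553
vertex 2.922 1.32 -2.679
endloop
endfacet
facet normal -0.739 -0.672 -0.046
outer loop
vertex 2.098 -5.323 3.496
vertex 1.426 -4.683 4.943
vertex 0.908 -3.934 2.328
endloop
endfacet
facet normal 0.391 -0.372 -0.842
outer loop
vertex 2.334 -2.637 2.417
vertex 2.098 -5.323 3.496
vertex 0.908 -3.934 2.328
endloop
endfacet
facet normal -0.739 -0.672 -0.046
outer loop
vertex 0.908 -3.934 2.328
vertex 1.426 -4.683 4.943
vertex 0.235 -3.294 3.776
endloop
endfacet
facet normal -0.549 0.640 -0.538
outer loop
vertex 0.235 -3.294 3.776
vertex 2.334 -2.637 2.417
vertex 0.908 -3.934 2.328
endloop
endfacet
facet normal 0.549 -0.640 0.538
outer loop
vertex 2.098 -5.323 3.496
vertex 2.852 -3.386 5.032
vertex 1.426 -4.683 4.943
endloop
endfacet
facet normal 0.390 -0.373 -0.842
outer loop
vertex 3.525 -4.026 3.584
vertex 2.098 -5.323 3.496
vertex 2.334 -2.637 2.417
endloop
endfacet
facet normal 0.549 -0.640 0.538
outer loop
vertex 3.525 -4.026 3.584
vertex 2.852 -3.386 5.032
vertex 2.098 -5.323 3.496
endloop
endfacet
facet normal -0.391 0.372 0.842
outer loop
vertex 1.426 -4.683 4.943
vertex 2.852 -3.386 5.032
vertex 0.235 -3.294 3.776
endloop
endfacet
facet normal -0.549 0.640 -0.538
outer loop
vertex 1.662 -1.997 3.864
vertex 2.334 -2.637 2.417
vertex 0.235 -3.294 3.776
endloop
endfacet
facet normal -0.391 0.373 0.842
outer loop
vertex 0.235 -3.294 3.776
vertex 2.852 -3.386 5.032
vertex 1.662 -1.997 3.864
endloop
endfacet
facet normal 0.739 0.672 0.046
outer loop
vertex 1.662 -1.997 3.864
vertex 3.525 -4.026 3.584
vertex 2.334 -2.637 2.417
endloop
endfacet
facet normal 0.739 0.672 0.046
outer loop
vertex 2.852 -3.386 5.032
vertex 3.525 -4.026 3.584
vertex 1.662 -1.997 3.864
endloop
endfacet

endsolid


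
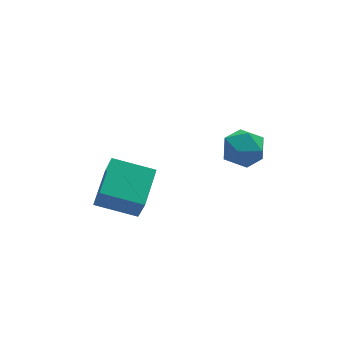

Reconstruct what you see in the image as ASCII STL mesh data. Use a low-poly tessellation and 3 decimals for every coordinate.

solid 
facet normal -0.525 -0.789 -0.318
outer loop
vertex -3.445 -2.284 0.824
vertex -5.304 -1.278 1.396
vertex -3.554 -1.543 -0.834
endloop
endfacet
facet normal 0.849 -0.459 -0.261
outer loop
vertex -2.436 0.138 -0.156
vertex -3.445 -2.284 0.824
vertex -3.554 -1.543 -0.834
endloop
endfacet
facet normal -0.525 -0.789 -0.318
outer loop
vertex -3.554 -1.543 -0.834
vertex -5.304 -1.278 1.396
vertex -5.413 -0.537 -0.262
endloop
endfacet
facet normal -0.060 0.407 -0.911
outer loop
vertex -5.413 -0.537 -0.262
vertex -2.436 0.138 -0.156
vertex -3.554 -1.543 -0.834
endloop
endfacet
facet normal 0.060 -0.407 0.911
outer loop
vertex -3.445 -2.284 0.824
vertex -4.186 0.403 2.074
vertex -5.304 -1.278 1.396
endloop
endfacet
facet normal 0.849 -0.459 -0.261
outer loop
vertex -2.327 -0.603 1.502
vertex -3.445 -2.284 0.824
vertex -2.436 0.138 -0.156
endloop
endfacet
facet normal 0.060 -0.407 0.911
outer loop
vertex -2.327 -0.603 1.502
vertex -4.186 0.403 2.074
vertex -3.445 -2.284 0.824
endloop
endfacet
facet normal -0.849 0.459 0.261
outer loop
vertex -5.304 -1.278 1.396
vertex -4.186 0.403 2.074
vertex -5.413 -0.537 -0.262
endloop
endfacet
facet normal -0.060 0.407 -0.911
outer loop
vertex -4.295 1.144 0.416
vertex -2.436 0.138 -0.156
vertex -5.413 -0.537 -0.262
endloop
endfacet
facet normal -0.849 0.459 0.261
outer loop
vertex -5.413 -0.537 -0.262
vertex -4.186 0.403 2.074
vertex -4.295 1.144 0.416
endloop
endfacet
facet normal 0.525 0.789 0.318
outer loop
vertex -4.295 1.144 0.416
vertex -2.327 -0.603 1.502
vertex -2.436 0.138 -0.156
endloop
endfacet
facet normal 0.525 0.789 0.318
outer loop
vertex -4.186 0.403 2.074
vertex -2.327 -0.603 1.502
vertex -4.295 1.144 0.416
endloop
endfacet
facet normal -0.135 0.543 0.829
outer loop
vertex 1.526 -1.335 4.073
vertex 0.54 -1.901 4.283
vertex 1.538 -2.301 4.708
endloop
endfacet
facet normal 0.559 0.460 0.690
outer loop
vertex 1.526 -1.335 4.073
vertex 1.538 -2.301 4.708
vertex 2.362 -2.118 3.918
endloop
endfacet
facet normal 0.687 0.726 0.040
outer loop
vertex 1.526 -1.335 4.073
vertex 2.362 -2.118 3.918
vertex 1.874 -1.605 3.004
endloop
endfacet
facet normal 0.071 0.972 -0.222
outer loop
vertex 1.526 -1.335 4.073
vertex 1.874 -1.605 3.004
vertex 0.747 -1.471 3.229
endloop
endfacet
facet normal -0.437 0.860 0.265
outer loop
vertex 1.526 -1.335 4.073
vertex 0.747 -1.471 3.229
vertex 0.54 -1.901 4.283
endloop
endfacet
facet normal 0.699 -0.240 0.674
outer loop
vertex 2.362 -2.118 3.918
vertex 1.538 -2.301 4.708
vertex 1.893 -3.169 4.031
endloop
endfacet
facet normal -0.425 -0.106 0.899
outer loop
vertex 1.538 -2.301 4.708
vertex 0.54 -1.901 4.283
vertex 0.766 -3.035 4.256
endloop
endfacet
facet normal -0.914 0.406 -0.014
outer loop
vertex 0.54 -1.901 4.283
vertex 0.747 -1.471 3.229
vertex 0.278 -2.522 3.342
endloop
endfacet
facet normal -0.090 0.589 -0.803
outer loop
vertex 0.747 -1.471 3.229
vertex 1.874 -1.605 3.004
vertex 1.102 -2.339 2.552
endloop
endfacet
facet normal 0.906 0.190 -0.378
outer loop
vertex 1.874 -1.605 3.004
vertex 2.362 -2.118 3.918
vertex 2.1 -2.739 2.977
endloop
endfacet
facet normal -0.071 -0.972 0.222
outer loop
vertex 1.114 -3.305 3.187
vertex 1.893 -3.169 4.031
vertex 0.766 -3.035 4.256
endloop
endfacet
facet normal -0.687 -0.726 -0.040
outer loop
vertex 1.114 -3.305 3.187
vertex 0.766 -3.035 4.256
vertex 0.278 -2.522 3.342
endloop
endfacet
facet normal -0.559 -0.460 -0.690
outer loop
vertex 1.114 -3.305 3.187
vertex 0.278 -2.522 3.342
vertex 1.102 -2.339 2.552
endloop
endfacet
facet normal 0.135 -0.543 -0.829
outer loop
vertex 1.114 -3.305 3.187
vertex 1.102 -2.339 2.552
vertex 2.1 -2.739 2.977
endloop
endfacet
facet normal 0.437 -0.860 -0.265
outer loop
vertex 1.114 -3.305 3.187
vertex 2.1 -2.739 2.977
vertex 1.893 -3.169 4.031
endloop
endfacet
facet normal 0.090 -0.589 0.803
outer loop
vertex 0.766 -3.035 4.256
vertex 1.893 -3.169 4.031
vertex 1.538 -2.301 4.708
endloop
endfacet
facet normal -0.906 -0.190 0.378
outer loop
vertex 0.278 -2.522 3.342
vertex 0.766 -3.035 4.256
vertex 0.54 -1.901 4.283
endloop
endfacet
facet normal -0.699 0.240 -0.674
outer loop
vertex 1.102 -2.339 2.552
vertex 0.278 -2.522 3.342
vertex 0.747 -1.471 3.229
endloop
endfacet
facet normal 0.425 0.106 -0.899
outer loop
vertex 2.1 -2.739 2.977
vertex 1.102 -2.339 2.552
vertex 1.874 -1.605 3.004
endloop
endfacet
facet normal 0.914 -0.406 0.014
outer loop
vertex 1.893 -3.169 4.031
vertex 2.1 -2.739 2.977
vertex 2.362 -2.118 3.918
endloop
endfacet

endsolid


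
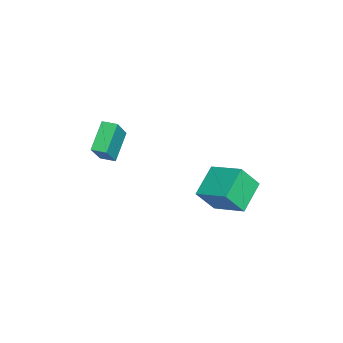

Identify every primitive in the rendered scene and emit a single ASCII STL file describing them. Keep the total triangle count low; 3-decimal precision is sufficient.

solid 
facet normal -0.665 0.189 -0.722
outer loop
vertex -4.402 -3.423 3.357
vertex -4.117 -2.581 3.315
vertex -3.054 -3.949 1.977
endloop
endfacet
facet normal -0.321 -0.946 0.047
outer loop
vertex -1.683 -4.339 3.465
vertex -4.402 -3.423 3.357
vertex -3.054 -3.949 1.977
endloop
endfacet
facet normal -0.665 0.190 -0.722
outer loop
vertex -3.054 -3.949 1.977
vertex -4.117 -2.581 3.315
vertex -2.768 -3.108 1.935
endloop
endfacet
facet normal 0.674 -0.264 -0.690
outer loop
vertex -2.768 -3.108 1.935
vertex -1.683 -4.339 3.465
vertex -3.054 -3.949 1.977
endloop
endfacet
facet normal -0.674 0.263 0.690
outer loop
vertex -4.402 -3.423 3.357
vertex -2.746 -2.971 4.803
vertex -4.117 -2.581 3.315
endloop
endfacet
facet normal -0.321 -0.946 0.048
outer loop
vertex -3.032 -3.812 4.845
vertex -4.402 -3.423 3.357
vertex -1.683 -4.339 3.465
endloop
endfacet
facet normal -0.674 0.264 0.690
outer loop
vertex -3.032 -3.812 4.845
vertex -2.746 -2.971 4.803
vertex -4.402 -3.423 3.357
endloop
endfacet
facet normal 0.321 0.946 -0.048
outer loop
vertex -4.117 -2.581 3.315
vertex -2.746 -2.971 4.803
vertex -2.768 -3.108 1.935
endloop
endfacet
facet normal 0.675 -0.263 -0.690
outer loop
vertex -1.398 -3.497 3.423
vertex -1.683 -4.339 3.465
vertex -2.768 -3.108 1.935
endloop
endfacet
facet normal 0.320 0.946 -0.048
outer loop
vertex -2.768 -3.108 1.935
vertex -2.746 -2.971 4.803
vertex -1.398 -3.497 3.423
endloop
endfacet
facet normal 0.665 -0.189 0.722
outer loop
vertex -1.398 -3.497 3.423
vertex -3.032 -3.812 4.845
vertex -1.683 -4.339 3.465
endloop
endfacet
facet normal 0.665 -0.190 0.722
outer loop
vertex -2.746 -2.971 4.803
vertex -3.032 -3.812 4.845
vertex -1.398 -3.497 3.423
endloop
endfacet
facet normal -0.594 -0.752 -0.285
outer loop
vertex -3.509 1.979 1.101
vertex -4.054 2.969 -0.376
vertex -1.914 1.152 -0.043
endloop
endfacet
facet normal 0.293 -0.533 0.794
outer loop
vertex -0.666 2.731 0.556
vertex -3.509 1.979 1.101
vertex -1.914 1.152 -0.043
endloop
endfacet
facet normal -0.594 -0.752 -0.285
outer loop
vertex -1.914 1.152 -0.043
vertex -4.054 2.969 -0.376
vertex -2.459 2.142 -1.52
endloop
endfacet
facet normal 0.749 -0.388 -0.537
outer loop
vertex -2.459 2.142 -1.52
vertex -0.666 2.731 0.556
vertex -1.914 1.152 -0.043
endloop
endfacet
facet normal -0.749 0.388 0.537
outer loop
vertex -3.509 1.979 1.101
vertex -2.806 4.548 0.223
vertex -4.054 2.969 -0.376
endloop
endfacet
facet normal 0.293 -0.533 0.794
outer loop
vertex -2.261 3.558 1.7
vertex -3.509 1.979 1.101
vertex -0.666 2.731 0.556
endloop
endfacet
facet normal -0.749 0.388 0.537
outer loop
vertex -2.261 3.558 1.7
vertex -2.806 4.548 0.223
vertex -3.509 1.979 1.101
endloop
endfacet
facet normal -0.293 0.533 -0.794
outer loop
vertex -4.054 2.969 -0.376
vertex -2.806 4.548 0.223
vertex -2.459 2.142 -1.52
endloop
endfacet
facet normal 0.749 -0.388 -0.537
outer loop
vertex -1.211 3.721 -0.921
vertex -0.666 2.731 0.556
vertex -2.459 2.142 -1.52
endloop
endfacet
facet normal -0.293 0.533 -0.794
outer loop
vertex -2.459 2.142 -1.52
vertex -2.806 4.548 0.223
vertex -1.211 3.721 -0.921
endloop
endfacet
facet normal 0.594 0.752 0.285
outer loop
vertex -1.211 3.721 -0.921
vertex -2.261 3.558 1.7
vertex -0.666 2.731 0.556
endloop
endfacet
facet normal 0.594 0.752 0.285
outer loop
vertex -2.806 4.548 0.223
vertex -2.261 3.558 1.7
vertex -1.211 3.721 -0.921
endloop
endfacet

endsolid


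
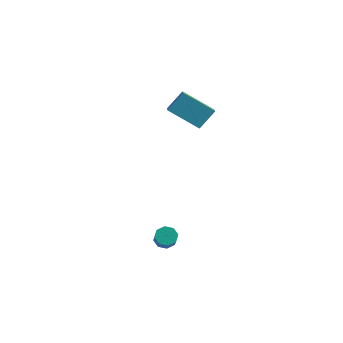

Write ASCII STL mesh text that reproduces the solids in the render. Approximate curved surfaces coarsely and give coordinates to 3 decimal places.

solid 
facet normal -0.796 -0.268 0.542
outer loop
vertex -1.395 3.468 3.65
vertex -1.933 4.211 3.227
vertex -1.776 2.641 2.681
endloop
endfacet
facet normal 0.532 -0.736 0.419
outer loop
vertex -0.207 3.169 1.613
vertex -1.395 3.468 3.65
vertex -1.776 2.641 2.681
endloop
endfacet
facet normal -0.796 -0.268 0.542
outer loop
vertex -1.776 2.641 2.681
vertex -1.933 4.211 3.227
vertex -2.314 3.384 2.258
endloop
endfacet
facet normal -0.287 -0.622 -0.729
outer loop
vertex -2.314 3.384 2.258
vertex -0.207 3.169 1.613
vertex -1.776 2.641 2.681
endloop
endfacet
facet normal 0.287 0.622 0.729
outer loop
vertex -1.395 3.468 3.65
vertex -0.364 4.739 2.159
vertex -1.933 4.211 3.227
endloop
endfacet
facet normal 0.532 -0.736 0.419
outer loop
vertex 0.174 3.996 2.582
vertex -1.395 3.468 3.65
vertex -0.207 3.169 1.613
endloop
endfacet
facet normal 0.287 0.622 0.729
outer loop
vertex 0.174 3.996 2.582
vertex -0.364 4.739 2.159
vertex -1.395 3.468 3.65
endloop
endfacet
facet normal -0.532 0.736 -0.419
outer loop
vertex -1.933 4.211 3.227
vertex -0.364 4.739 2.159
vertex -2.314 3.384 2.258
endloop
endfacet
facet normal -0.287 -0.622 -0.729
outer loop
vertex -0.745 3.912 1.19
vertex -0.207 3.169 1.613
vertex -2.314 3.384 2.258
endloop
endfacet
facet normal -0.532 0.736 -0.419
outer loop
vertex -2.314 3.384 2.258
vertex -0.364 4.739 2.159
vertex -0.745 3.912 1.19
endloop
endfacet
facet normal 0.796 0.268 -0.542
outer loop
vertex -0.745 3.912 1.19
vertex 0.174 3.996 2.582
vertex -0.207 3.169 1.613
endloop
endfacet
facet normal 0.796 0.268 -0.542
outer loop
vertex -0.364 4.739 2.159
vertex 0.174 3.996 2.582
vertex -0.745 3.912 1.19
endloop
endfacet
facet normal -0.444 0.555 -0.703
outer loop
vertex 1.77 -2.645 -3.165
vertex 1.48 -2.365 -2.761
vertex 1.983 -2.292 -3.021
endloop
endfacet
facet normal 0.752 -0.197 -0.629
outer loop
vertex 1.77 -2.645 -3.165
vertex 1.983 -2.292 -3.021
vertex 2.289 -3.295 -2.342
endloop
endfacet
facet normal 0.751 -0.197 -0.630
outer loop
vertex 2.289 -3.295 -2.342
vertex 1.983 -2.292 -3.021
vertex 2.502 -2.943 -2.198
endloop
endfacet
facet normal 0.443 -0.556 0.704
outer loop
vertex 2.289 -3.295 -2.342
vertex 2.502 -2.943 -2.198
vertex 2.0 -3.015 -1.939
endloop
endfacet
facet normal -0.444 0.555 -0.703
outer loop
vertex 1.983 -2.292 -3.021
vertex 1.48 -2.365 -2.761
vertex 1.902 -1.982 -2.725
endloop
endfacet
facet normal 0.877 0.431 -0.212
outer loop
vertex 1.983 -2.292 -3.021
vertex 1.902 -1.982 -2.725
vertex 2.502 -2.943 -2.198
endloop
endfacet
facet normal 0.877 0.431 -0.212
outer loop
vertex 2.502 -2.943 -2.198
vertex 1.902 -1.982 -2.725
vertex 2.421 -2.633 -1.902
endloop
endfacet
facet normal 0.443 -0.556 0.703
outer loop
vertex 2.502 -2.943 -2.198
vertex 2.421 -2.633 -1.902
vertex 2.0 -3.015 -1.939
endloop
endfacet
facet normal -0.445 0.556 -0.702
outer loop
vertex 1.902 -1.982 -2.725
vertex 1.48 -2.365 -2.761
vertex 1.574 -1.897 -2.45
endloop
endfacet
facet normal 0.487 0.808 0.332
outer loop
vertex 1.902 -1.982 -2.725
vertex 1.574 -1.897 -2.45
vertex 2.421 -2.633 -1.902
endloop
endfacet
facet normal 0.488 0.808 0.330
outer loop
vertex 2.421 -2.633 -1.902
vertex 1.574 -1.897 -2.45
vertex 2.093 -2.547 -1.627
endloop
endfacet
facet normal 0.443 -0.557 0.703
outer loop
vertex 2.421 -2.633 -1.902
vertex 2.093 -2.547 -1.627
vertex 2.0 -3.015 -1.939
endloop
endfacet
facet normal -0.442 0.556 -0.704
outer loop
vertex 1.574 -1.897 -2.45
vertex 1.48 -2.365 -2.761
vertex 1.191 -2.085 -2.358
endloop
endfacet
facet normal -0.186 0.711 0.679
outer loop
vertex 1.574 -1.897 -2.45
vertex 1.191 -2.085 -2.358
vertex 2.093 -2.547 -1.627
endloop
endfacet
facet normal -0.186 0.711 0.679
outer loop
vertex 2.093 -2.547 -1.627
vertex 1.191 -2.085 -2.358
vertex 1.71 -2.735 -1.535
endloop
endfacet
facet normal 0.442 -0.557 0.703
outer loop
vertex 2.093 -2.547 -1.627
vertex 1.71 -2.735 -1.535
vertex 2.0 -3.015 -1.939
endloop
endfacet
facet normal -0.443 0.556 -0.704
outer loop
vertex 1.191 -2.085 -2.358
vertex 1.48 -2.365 -2.761
vertex 0.978 -2.437 -2.502
endloop
endfacet
facet normal -0.751 0.197 0.630
outer loop
vertex 1.191 -2.085 -2.358
vertex 0.978 -2.437 -2.502
vertex 1.71 -2.735 -1.535
endloop
endfacet
facet normal -0.752 0.197 0.630
outer loop
vertex 1.71 -2.735 -1.535
vertex 0.978 -2.437 -2.502
vertex 1.497 -3.088 -1.679
endloop
endfacet
facet normal 0.444 -0.555 0.703
outer loop
vertex 1.71 -2.735 -1.535
vertex 1.497 -3.088 -1.679
vertex 2.0 -3.015 -1.939
endloop
endfacet
facet normal -0.443 0.556 -0.703
outer loop
vertex 0.978 -2.437 -2.502
vertex 1.48 -2.365 -2.761
vertex 1.059 -2.747 -2.798
endloop
endfacet
facet normal -0.877 -0.431 0.212
outer loop
vertex 0.978 -2.437 -2.502
vertex 1.059 -2.747 -2.798
vertex 1.497 -3.088 -1.679
endloop
endfacet
facet normal -0.877 -0.431 0.212
outer loop
vertex 1.497 -3.088 -1.679
vertex 1.059 -2.747 -2.798
vertex 1.578 -3.398 -1.975
endloop
endfacet
facet normal 0.444 -0.555 0.703
outer loop
vertex 1.497 -3.088 -1.679
vertex 1.578 -3.398 -1.975
vertex 2.0 -3.015 -1.939
endloop
endfacet
facet normal -0.443 0.557 -0.703
outer loop
vertex 1.059 -2.747 -2.798
vertex 1.48 -2.365 -2.761
vertex 1.387 -2.833 -3.073
endloop
endfacet
facet normal -0.489 -0.807 -0.330
outer loop
vertex 1.059 -2.747 -2.798
vertex 1.387 -2.833 -3.073
vertex 1.578 -3.398 -1.975
endloop
endfacet
facet normal -0.487 -0.808 -0.331
outer loop
vertex 1.578 -3.398 -1.975
vertex 1.387 -2.833 -3.073
vertex 1.906 -3.483 -2.25
endloop
endfacet
facet normal 0.445 -0.556 0.702
outer loop
vertex 1.578 -3.398 -1.975
vertex 1.906 -3.483 -2.25
vertex 2.0 -3.015 -1.939
endloop
endfacet
facet normal -0.442 0.557 -0.703
outer loop
vertex 1.387 -2.833 -3.073
vertex 1.48 -2.365 -2.761
vertex 1.77 -2.645 -3.165
endloop
endfacet
facet normal 0.186 -0.711 -0.679
outer loop
vertex 1.387 -2.833 -3.073
vertex 1.77 -2.645 -3.165
vertex 1.906 -3.483 -2.25
endloop
endfacet
facet normal 0.186 -0.711 -0.679
outer loop
vertex 1.906 -3.483 -2.25
vertex 1.77 -2.645 -3.165
vertex 2.289 -3.295 -2.342
endloop
endfacet
facet normal 0.442 -0.556 0.704
outer loop
vertex 1.906 -3.483 -2.25
vertex 2.289 -3.295 -2.342
vertex 2.0 -3.015 -1.939
endloop
endfacet

endsolid


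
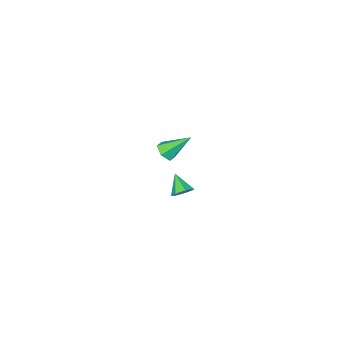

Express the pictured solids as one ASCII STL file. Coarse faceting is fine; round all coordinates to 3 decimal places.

solid 
facet normal 0.533 -0.486 -0.693
outer loop
vertex -2.203 -3.666 -2.522
vertex -2.588 -3.391 -3.011
vertex -2.025 -3.072 -2.802
endloop
endfacet
facet normal 0.606 0.183 0.774
outer loop
vertex -2.203 -3.666 -2.522
vertex -2.025 -3.072 -2.802
vertex -3.572 -2.489 -1.729
endloop
endfacet
facet normal 0.533 -0.487 -0.692
outer loop
vertex -2.025 -3.072 -2.802
vertex -2.588 -3.391 -3.011
vertex -2.41 -2.798 -3.291
endloop
endfacet
facet normal 0.439 0.886 0.151
outer loop
vertex -2.025 -3.072 -2.802
vertex -2.41 -2.798 -3.291
vertex -3.572 -2.489 -1.729
endloop
endfacet
facet normal 0.531 -0.487 -0.693
outer loop
vertex -2.41 -2.798 -3.291
vertex -2.588 -3.391 -3.011
vertex -2.973 -3.116 -3.499
endloop
endfacet
facet normal -0.328 0.850 -0.412
outer loop
vertex -2.41 -2.798 -3.291
vertex -2.973 -3.116 -3.499
vertex -3.572 -2.489 -1.729
endloop
endfacet
facet normal 0.531 -0.488 -0.693
outer loop
vertex -2.973 -3.116 -3.499
vertex -2.588 -3.391 -3.011
vertex -3.152 -3.709 -3.219
endloop
endfacet
facet normal -0.928 0.113 -0.354
outer loop
vertex -2.973 -3.116 -3.499
vertex -3.152 -3.709 -3.219
vertex -3.572 -2.489 -1.729
endloop
endfacet
facet normal 0.531 -0.488 -0.693
outer loop
vertex -3.152 -3.709 -3.219
vertex -2.588 -3.391 -3.011
vertex -2.767 -3.984 -2.73
endloop
endfacet
facet normal -0.762 -0.590 0.268
outer loop
vertex -3.152 -3.709 -3.219
vertex -2.767 -3.984 -2.73
vertex -3.572 -2.489 -1.729
endloop
endfacet
facet normal 0.531 -0.488 -0.693
outer loop
vertex -2.767 -3.984 -2.73
vertex -2.588 -3.391 -3.011
vertex -2.203 -3.666 -2.522
endloop
endfacet
facet normal 0.006 -0.554 0.832
outer loop
vertex -2.767 -3.984 -2.73
vertex -2.203 -3.666 -2.522
vertex -3.572 -2.489 -1.729
endloop
endfacet
facet normal 0.161 0.770 -0.617
outer loop
vertex 2.519 4.243 1.855
vertex 1.992 4.139 1.588
vertex 2.109 4.492 2.059
endloop
endfacet
facet normal 0.470 0.052 0.881
outer loop
vertex 2.519 4.243 1.855
vertex 2.109 4.492 2.059
vertex 1.808 3.261 2.292
endloop
endfacet
facet normal 0.161 0.770 -0.617
outer loop
vertex 2.109 4.492 2.059
vertex 1.992 4.139 1.588
vertex 1.611 4.475 1.908
endloop
endfacet
facet normal -0.289 0.246 0.925
outer loop
vertex 2.109 4.492 2.059
vertex 1.611 4.475 1.908
vertex 1.808 3.261 2.292
endloop
endfacet
facet normal 0.161 0.770 -0.617
outer loop
vertex 1.611 4.475 1.908
vertex 1.992 4.139 1.588
vertex 1.399 4.205 1.516
endloop
endfacet
facet normal -0.881 0.006 0.472
outer loop
vertex 1.611 4.475 1.908
vertex 1.399 4.205 1.516
vertex 1.808 3.261 2.292
endloop
endfacet
facet normal 0.161 0.769 -0.618
outer loop
vertex 1.399 4.205 1.516
vertex 1.992 4.139 1.588
vertex 1.634 3.885 1.179
endloop
endfacet
facet normal -0.862 -0.487 -0.138
outer loop
vertex 1.399 4.205 1.516
vertex 1.634 3.885 1.179
vertex 1.808 3.261 2.292
endloop
endfacet
facet normal 0.159 0.770 -0.618
outer loop
vertex 1.634 3.885 1.179
vertex 1.992 4.139 1.588
vertex 2.137 3.757 1.149
endloop
endfacet
facet normal -0.246 -0.861 -0.445
outer loop
vertex 1.634 3.885 1.179
vertex 2.137 3.757 1.149
vertex 1.808 3.261 2.292
endloop
endfacet
facet normal 0.161 0.770 -0.617
outer loop
vertex 2.137 3.757 1.149
vertex 1.992 4.139 1.588
vertex 2.531 3.916 1.45
endloop
endfacet
facet normal 0.504 -0.836 -0.218
outer loop
vertex 2.137 3.757 1.149
vertex 2.531 3.916 1.45
vertex 1.808 3.261 2.292
endloop
endfacet
facet normal 0.161 0.770 -0.617
outer loop
vertex 2.531 3.916 1.45
vertex 1.992 4.139 1.588
vertex 2.519 4.243 1.855
endloop
endfacet
facet normal 0.823 -0.430 0.372
outer loop
vertex 2.531 3.916 1.45
vertex 2.519 4.243 1.855
vertex 1.808 3.261 2.292
endloop
endfacet

endsolid


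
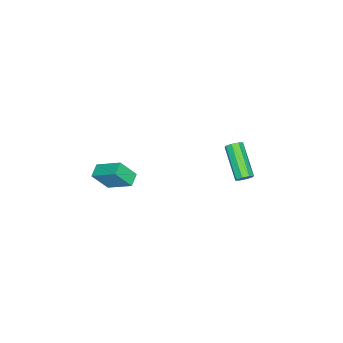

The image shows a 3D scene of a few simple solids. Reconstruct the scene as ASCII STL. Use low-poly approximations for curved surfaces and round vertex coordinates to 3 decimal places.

solid 
facet normal 0.624 0.567 -0.538
outer loop
vertex 3.045 4.11 0.379
vertex 2.718 4.11 0.0
vertex 2.798 4.401 0.399
endloop
endfacet
facet normal 0.439 0.315 0.841
outer loop
vertex 3.045 4.11 0.379
vertex 2.798 4.401 0.399
vertex 1.748 2.931 1.498
endloop
endfacet
facet normal 0.439 0.315 0.841
outer loop
vertex 1.748 2.931 1.498
vertex 2.798 4.401 0.399
vertex 1.501 3.222 1.518
endloop
endfacet
facet normal -0.623 -0.566 0.539
outer loop
vertex 1.748 2.931 1.498
vertex 1.501 3.222 1.518
vertex 1.422 2.93 1.12
endloop
endfacet
facet normal 0.623 0.567 -0.538
outer loop
vertex 2.798 4.401 0.399
vertex 2.718 4.11 0.0
vertex 2.504 4.521 0.185
endloop
endfacet
facet normal -0.148 0.762 0.631
outer loop
vertex 2.798 4.401 0.399
vertex 2.504 4.521 0.185
vertex 1.501 3.222 1.518
endloop
endfacet
facet normal -0.147 0.761 0.632
outer loop
vertex 1.501 3.222 1.518
vertex 2.504 4.521 0.185
vertex 1.207 3.342 1.305
endloop
endfacet
facet normal -0.622 -0.567 0.540
outer loop
vertex 1.501 3.222 1.518
vertex 1.207 3.342 1.305
vertex 1.422 2.93 1.12
endloop
endfacet
facet normal 0.625 0.567 -0.537
outer loop
vertex 2.504 4.521 0.185
vertex 2.718 4.11 0.0
vertex 2.336 4.401 -0.137
endloop
endfacet
facet normal -0.646 0.761 0.053
outer loop
vertex 2.504 4.521 0.185
vertex 2.336 4.401 -0.137
vertex 1.207 3.342 1.305
endloop
endfacet
facet normal -0.647 0.761 0.052
outer loop
vertex 1.207 3.342 1.305
vertex 2.336 4.401 -0.137
vertex 1.039 3.221 0.983
endloop
endfacet
facet normal -0.623 -0.567 0.538
outer loop
vertex 1.207 3.342 1.305
vertex 1.039 3.221 0.983
vertex 1.422 2.93 1.12
endloop
endfacet
facet normal 0.624 0.565 -0.540
outer loop
vertex 2.336 4.401 -0.137
vertex 2.718 4.11 0.0
vertex 2.392 4.109 -0.378
endloop
endfacet
facet normal -0.768 0.314 -0.559
outer loop
vertex 2.336 4.401 -0.137
vertex 2.392 4.109 -0.378
vertex 1.039 3.221 0.983
endloop
endfacet
facet normal -0.768 0.316 -0.557
outer loop
vertex 1.039 3.221 0.983
vertex 2.392 4.109 -0.378
vertex 1.095 2.93 0.741
endloop
endfacet
facet normal -0.623 -0.567 0.538
outer loop
vertex 1.039 3.221 0.983
vertex 1.095 2.93 0.741
vertex 1.422 2.93 1.12
endloop
endfacet
facet normal 0.623 0.566 -0.539
outer loop
vertex 2.392 4.109 -0.378
vertex 2.718 4.11 0.0
vertex 2.639 3.818 -0.398
endloop
endfacet
facet normal -0.439 -0.315 -0.841
outer loop
vertex 2.392 4.109 -0.378
vertex 2.639 3.818 -0.398
vertex 1.095 2.93 0.741
endloop
endfacet
facet normal -0.439 -0.315 -0.841
outer loop
vertex 1.095 2.93 0.741
vertex 2.639 3.818 -0.398
vertex 1.342 2.639 0.721
endloop
endfacet
facet normal -0.624 -0.567 0.538
outer loop
vertex 1.095 2.93 0.741
vertex 1.342 2.639 0.721
vertex 1.422 2.93 1.12
endloop
endfacet
facet normal 0.622 0.567 -0.540
outer loop
vertex 2.639 3.818 -0.398
vertex 2.718 4.11 0.0
vertex 2.933 3.698 -0.185
endloop
endfacet
facet normal 0.147 -0.761 -0.632
outer loop
vertex 2.639 3.818 -0.398
vertex 2.933 3.698 -0.185
vertex 1.342 2.639 0.721
endloop
endfacet
facet normal 0.148 -0.762 -0.631
outer loop
vertex 1.342 2.639 0.721
vertex 2.933 3.698 -0.185
vertex 1.636 2.519 0.935
endloop
endfacet
facet normal -0.623 -0.567 0.538
outer loop
vertex 1.342 2.639 0.721
vertex 1.636 2.519 0.935
vertex 1.422 2.93 1.12
endloop
endfacet
facet normal 0.623 0.567 -0.538
outer loop
vertex 2.933 3.698 -0.185
vertex 2.718 4.11 0.0
vertex 3.101 3.819 0.137
endloop
endfacet
facet normal 0.647 -0.761 -0.052
outer loop
vertex 2.933 3.698 -0.185
vertex 3.101 3.819 0.137
vertex 1.636 2.519 0.935
endloop
endfacet
facet normal 0.646 -0.761 -0.054
outer loop
vertex 1.636 2.519 0.935
vertex 3.101 3.819 0.137
vertex 1.804 2.639 1.257
endloop
endfacet
facet normal -0.625 -0.567 0.537
outer loop
vertex 1.636 2.519 0.935
vertex 1.804 2.639 1.257
vertex 1.422 2.93 1.12
endloop
endfacet
facet normal 0.623 0.567 -0.538
outer loop
vertex 3.101 3.819 0.137
vertex 2.718 4.11 0.0
vertex 3.045 4.11 0.379
endloop
endfacet
facet normal 0.768 -0.316 0.557
outer loop
vertex 3.101 3.819 0.137
vertex 3.045 4.11 0.379
vertex 1.804 2.639 1.257
endloop
endfacet
facet normal 0.768 -0.314 0.559
outer loop
vertex 1.804 2.639 1.257
vertex 3.045 4.11 0.379
vertex 1.748 2.931 1.498
endloop
endfacet
facet normal -0.624 -0.565 0.540
outer loop
vertex 1.804 2.639 1.257
vertex 1.748 2.931 1.498
vertex 1.422 2.93 1.12
endloop
endfacet
facet normal -0.953 -0.114 0.280
outer loop
vertex 3.096 -4.162 -2.207
vertex 3.195 -2.706 -1.278
vertex 2.683 -3.428 -3.313
endloop
endfacet
facet normal -0.056 -0.841 -0.537
outer loop
vertex 3.465 -3.334 -3.542
vertex 3.096 -4.162 -2.207
vertex 2.683 -3.428 -3.313
endloop
endfacet
facet normal -0.953 -0.114 0.280
outer loop
vertex 2.683 -3.428 -3.313
vertex 3.195 -2.706 -1.278
vertex 2.782 -1.972 -2.383
endloop
endfacet
facet normal -0.296 0.528 -0.796
outer loop
vertex 2.782 -1.972 -2.383
vertex 3.465 -3.334 -3.542
vertex 2.683 -3.428 -3.313
endloop
endfacet
facet normal 0.297 -0.528 0.796
outer loop
vertex 3.096 -4.162 -2.207
vertex 3.977 -2.612 -1.507
vertex 3.195 -2.706 -1.278
endloop
endfacet
facet normal -0.057 -0.841 -0.538
outer loop
vertex 3.878 -4.068 -2.437
vertex 3.096 -4.162 -2.207
vertex 3.465 -3.334 -3.542
endloop
endfacet
facet normal 0.297 -0.528 0.795
outer loop
vertex 3.878 -4.068 -2.437
vertex 3.977 -2.612 -1.507
vertex 3.096 -4.162 -2.207
endloop
endfacet
facet normal 0.056 0.841 0.538
outer loop
vertex 3.195 -2.706 -1.278
vertex 3.977 -2.612 -1.507
vertex 2.782 -1.972 -2.383
endloop
endfacet
facet normal -0.297 0.528 -0.796
outer loop
vertex 3.564 -1.878 -2.613
vertex 3.465 -3.334 -3.542
vertex 2.782 -1.972 -2.383
endloop
endfacet
facet normal 0.057 0.842 0.537
outer loop
vertex 2.782 -1.972 -2.383
vertex 3.977 -2.612 -1.507
vertex 3.564 -1.878 -2.613
endloop
endfacet
facet normal 0.953 0.114 -0.280
outer loop
vertex 3.564 -1.878 -2.613
vertex 3.878 -4.068 -2.437
vertex 3.465 -3.334 -3.542
endloop
endfacet
facet normal 0.953 0.114 -0.280
outer loop
vertex 3.977 -2.612 -1.507
vertex 3.878 -4.068 -2.437
vertex 3.564 -1.878 -2.613
endloop
endfacet

endsolid


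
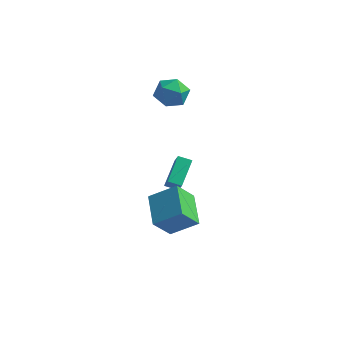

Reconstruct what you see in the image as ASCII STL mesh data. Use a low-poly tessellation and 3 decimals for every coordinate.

solid 
facet normal -0.523 0.785 0.331
outer loop
vertex 2.185 -2.695 1.244
vertex 2.756 -1.761 -0.069
vertex 0.734 -3.234 0.23
endloop
endfacet
facet normal -0.334 -0.546 0.768
outer loop
vertex 1.844 -4.899 -0.471
vertex 2.185 -2.695 1.244
vertex 0.734 -3.234 0.23
endloop
endfacet
facet normal -0.523 0.785 0.331
outer loop
vertex 0.734 -3.234 0.23
vertex 2.756 -1.761 -0.069
vertex 1.306 -2.3 -1.083
endloop
endfacet
facet normal -0.784 -0.291 -0.549
outer loop
vertex 1.306 -2.3 -1.083
vertex 1.844 -4.899 -0.471
vertex 0.734 -3.234 0.23
endloop
endfacet
facet normal 0.784 0.292 0.548
outer loop
vertex 2.185 -2.695 1.244
vertex 3.866 -3.426 -0.77
vertex 2.756 -1.761 -0.069
endloop
endfacet
facet normal -0.334 -0.546 0.768
outer loop
vertex 3.294 -4.36 0.543
vertex 2.185 -2.695 1.244
vertex 1.844 -4.899 -0.471
endloop
endfacet
facet normal 0.784 0.291 0.549
outer loop
vertex 3.294 -4.36 0.543
vertex 3.866 -3.426 -0.77
vertex 2.185 -2.695 1.244
endloop
endfacet
facet normal 0.334 0.546 -0.768
outer loop
vertex 2.756 -1.761 -0.069
vertex 3.866 -3.426 -0.77
vertex 1.306 -2.3 -1.083
endloop
endfacet
facet normal -0.784 -0.291 -0.548
outer loop
vertex 2.415 -3.965 -1.784
vertex 1.844 -4.899 -0.471
vertex 1.306 -2.3 -1.083
endloop
endfacet
facet normal 0.334 0.546 -0.768
outer loop
vertex 1.306 -2.3 -1.083
vertex 3.866 -3.426 -0.77
vertex 2.415 -3.965 -1.784
endloop
endfacet
facet normal 0.523 -0.785 -0.331
outer loop
vertex 2.415 -3.965 -1.784
vertex 3.294 -4.36 0.543
vertex 1.844 -4.899 -0.471
endloop
endfacet
facet normal 0.523 -0.785 -0.331
outer loop
vertex 3.866 -3.426 -0.77
vertex 3.294 -4.36 0.543
vertex 2.415 -3.965 -1.784
endloop
endfacet
facet normal -0.910 -0.271 0.312
outer loop
vertex -0.512 1.619 -2.378
vertex -0.651 3.277 -1.342
vertex -0.981 2.147 -3.286
endloop
endfacet
facet normal 0.071 -0.846 -0.528
outer loop
vertex -0.189 2.383 -3.558
vertex -0.512 1.619 -2.378
vertex -0.981 2.147 -3.286
endloop
endfacet
facet normal -0.910 -0.271 0.312
outer loop
vertex -0.981 2.147 -3.286
vertex -0.651 3.277 -1.342
vertex -1.12 3.805 -2.25
endloop
endfacet
facet normal -0.408 0.459 -0.789
outer loop
vertex -1.12 3.805 -2.25
vertex -0.189 2.383 -3.558
vertex -0.981 2.147 -3.286
endloop
endfacet
facet normal 0.408 -0.459 0.789
outer loop
vertex -0.512 1.619 -2.378
vertex 0.141 3.513 -1.614
vertex -0.651 3.277 -1.342
endloop
endfacet
facet normal 0.071 -0.846 -0.528
outer loop
vertex 0.28 1.855 -2.65
vertex -0.512 1.619 -2.378
vertex -0.189 2.383 -3.558
endloop
endfacet
facet normal 0.408 -0.459 0.789
outer loop
vertex 0.28 1.855 -2.65
vertex 0.141 3.513 -1.614
vertex -0.512 1.619 -2.378
endloop
endfacet
facet normal -0.071 0.846 0.528
outer loop
vertex -0.651 3.277 -1.342
vertex 0.141 3.513 -1.614
vertex -1.12 3.805 -2.25
endloop
endfacet
facet normal -0.408 0.459 -0.789
outer loop
vertex -0.328 4.041 -2.522
vertex -0.189 2.383 -3.558
vertex -1.12 3.805 -2.25
endloop
endfacet
facet normal -0.071 0.846 0.528
outer loop
vertex -1.12 3.805 -2.25
vertex 0.141 3.513 -1.614
vertex -0.328 4.041 -2.522
endloop
endfacet
facet normal 0.910 0.271 -0.312
outer loop
vertex -0.328 4.041 -2.522
vertex 0.28 1.855 -2.65
vertex -0.189 2.383 -3.558
endloop
endfacet
facet normal 0.910 0.271 -0.312
outer loop
vertex 0.141 3.513 -1.614
vertex 0.28 1.855 -2.65
vertex -0.328 4.041 -2.522
endloop
endfacet
facet normal -0.710 0.694 0.119
outer loop
vertex -1.875 3.758 3.487
vertex -1.909 3.534 4.589
vertex -1.206 4.32 4.196
endloop
endfacet
facet normal -0.277 0.863 -0.423
outer loop
vertex -1.875 3.758 3.487
vertex -1.206 4.32 4.196
vertex -0.804 3.964 3.207
endloop
endfacet
facet normal -0.298 0.329 -0.896
outer loop
vertex -1.875 3.758 3.487
vertex -0.804 3.964 3.207
vertex -1.259 2.958 2.989
endloop
endfacet
facet normal -0.743 -0.170 -0.647
outer loop
vertex -1.875 3.758 3.487
vertex -1.259 2.958 2.989
vertex -1.942 2.693 3.843
endloop
endfacet
facet normal -0.998 0.056 -0.019
outer loop
vertex -1.875 3.758 3.487
vertex -1.942 2.693 3.843
vertex -1.909 3.534 4.589
endloop
endfacet
facet normal 0.389 0.906 -0.168
outer loop
vertex -0.804 3.964 3.207
vertex -1.206 4.32 4.196
vertex -0.178 3.867 4.137
endloop
endfacet
facet normal -0.313 0.633 0.708
outer loop
vertex -1.206 4.32 4.196
vertex -1.909 3.534 4.589
vertex -0.861 3.602 4.991
endloop
endfacet
facet normal -0.780 -0.398 0.483
outer loop
vertex -1.909 3.534 4.589
vertex -1.942 2.693 3.843
vertex -1.316 2.596 4.773
endloop
endfacet
facet normal -0.367 -0.764 -0.531
outer loop
vertex -1.942 2.693 3.843
vertex -1.259 2.958 2.989
vertex -0.914 2.24 3.784
endloop
endfacet
facet normal 0.355 0.042 -0.934
outer loop
vertex -1.259 2.958 2.989
vertex -0.804 3.964 3.207
vertex -0.211 3.026 3.391
endloop
endfacet
facet normal 0.743 0.170 0.647
outer loop
vertex -0.245 2.802 4.493
vertex -0.178 3.867 4.137
vertex -0.861 3.602 4.991
endloop
endfacet
facet normal 0.298 -0.329 0.896
outer loop
vertex -0.245 2.802 4.493
vertex -0.861 3.602 4.991
vertex -1.316 2.596 4.773
endloop
endfacet
facet normal 0.277 -0.863 0.423
outer loop
vertex -0.245 2.802 4.493
vertex -1.316 2.596 4.773
vertex -0.914 2.24 3.784
endloop
endfacet
facet normal 0.710 -0.694 -0.119
outer loop
vertex -0.245 2.802 4.493
vertex -0.914 2.24 3.784
vertex -0.211 3.026 3.391
endloop
endfacet
facet normal 0.998 -0.056 0.019
outer loop
vertex -0.245 2.802 4.493
vertex -0.211 3.026 3.391
vertex -0.178 3.867 4.137
endloop
endfacet
facet normal 0.367 0.764 0.531
outer loop
vertex -0.861 3.602 4.991
vertex -0.178 3.867 4.137
vertex -1.206 4.32 4.196
endloop
endfacet
facet normal -0.355 -0.042 0.934
outer loop
vertex -1.316 2.596 4.773
vertex -0.861 3.602 4.991
vertex -1.909 3.534 4.589
endloop
endfacet
facet normal -0.389 -0.906 0.168
outer loop
vertex -0.914 2.24 3.784
vertex -1.316 2.596 4.773
vertex -1.942 2.693 3.843
endloop
endfacet
facet normal 0.313 -0.633 -0.708
outer loop
vertex -0.211 3.026 3.391
vertex -0.914 2.24 3.784
vertex -1.259 2.958 2.989
endloop
endfacet
facet normal 0.780 0.398 -0.483
outer loop
vertex -0.178 3.867 4.137
vertex -0.211 3.026 3.391
vertex -0.804 3.964 3.207
endloop
endfacet

endsolid


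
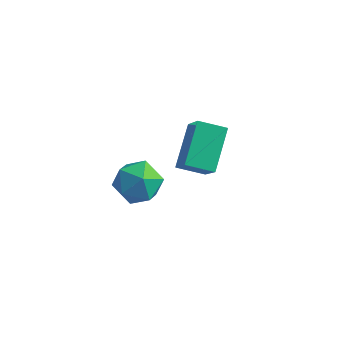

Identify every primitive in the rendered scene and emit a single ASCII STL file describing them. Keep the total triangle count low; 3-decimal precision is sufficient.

solid 
facet normal -0.281 0.894 0.350
outer loop
vertex 2.632 -2.355 2.964
vertex 1.831 -2.71 3.228
vertex 2.543 -2.711 3.802
endloop
endfacet
facet normal 0.427 0.815 0.392
outer loop
vertex 2.632 -2.355 2.964
vertex 2.543 -2.711 3.802
vertex 3.3 -2.873 3.314
endloop
endfacet
facet normal 0.674 0.689 -0.267
outer loop
vertex 2.632 -2.355 2.964
vertex 3.3 -2.873 3.314
vertex 3.055 -2.973 2.439
endloop
endfacet
facet normal 0.119 0.689 -0.715
outer loop
vertex 2.632 -2.355 2.964
vertex 3.055 -2.973 2.439
vertex 2.148 -2.872 2.385
endloop
endfacet
facet normal -0.472 0.816 -0.334
outer loop
vertex 2.632 -2.355 2.964
vertex 2.148 -2.872 2.385
vertex 1.831 -2.71 3.228
endloop
endfacet
facet normal 0.562 0.241 0.791
outer loop
vertex 3.3 -2.873 3.314
vertex 2.543 -2.711 3.802
vertex 2.912 -3.548 3.795
endloop
endfacet
facet normal -0.584 0.367 0.725
outer loop
vertex 2.543 -2.711 3.802
vertex 1.831 -2.71 3.228
vertex 2.005 -3.447 3.741
endloop
endfacet
facet normal -0.892 0.241 -0.382
outer loop
vertex 1.831 -2.71 3.228
vertex 2.148 -2.872 2.385
vertex 1.76 -3.547 2.866
endloop
endfacet
facet normal 0.063 0.036 -0.997
outer loop
vertex 2.148 -2.872 2.385
vertex 3.055 -2.973 2.439
vertex 2.517 -3.709 2.378
endloop
endfacet
facet normal 0.961 0.037 -0.273
outer loop
vertex 3.055 -2.973 2.439
vertex 3.3 -2.873 3.314
vertex 3.229 -3.71 2.952
endloop
endfacet
facet normal -0.119 -0.689 0.715
outer loop
vertex 2.428 -4.065 3.216
vertex 2.912 -3.548 3.795
vertex 2.005 -3.447 3.741
endloop
endfacet
facet normal -0.674 -0.689 0.267
outer loop
vertex 2.428 -4.065 3.216
vertex 2.005 -3.447 3.741
vertex 1.76 -3.547 2.866
endloop
endfacet
facet normal -0.427 -0.815 -0.392
outer loop
vertex 2.428 -4.065 3.216
vertex 1.76 -3.547 2.866
vertex 2.517 -3.709 2.378
endloop
endfacet
facet normal 0.281 -0.894 -0.350
outer loop
vertex 2.428 -4.065 3.216
vertex 2.517 -3.709 2.378
vertex 3.229 -3.71 2.952
endloop
endfacet
facet normal 0.472 -0.816 0.334
outer loop
vertex 2.428 -4.065 3.216
vertex 3.229 -3.71 2.952
vertex 2.912 -3.548 3.795
endloop
endfacet
facet normal -0.063 -0.036 0.997
outer loop
vertex 2.005 -3.447 3.741
vertex 2.912 -3.548 3.795
vertex 2.543 -2.711 3.802
endloop
endfacet
facet normal -0.961 -0.037 0.273
outer loop
vertex 1.76 -3.547 2.866
vertex 2.005 -3.447 3.741
vertex 1.831 -2.71 3.228
endloop
endfacet
facet normal -0.562 -0.241 -0.791
outer loop
vertex 2.517 -3.709 2.378
vertex 1.76 -3.547 2.866
vertex 2.148 -2.872 2.385
endloop
endfacet
facet normal 0.584 -0.367 -0.725
outer loop
vertex 3.229 -3.71 2.952
vertex 2.517 -3.709 2.378
vertex 3.055 -2.973 2.439
endloop
endfacet
facet normal 0.892 -0.241 0.382
outer loop
vertex 2.912 -3.548 3.795
vertex 3.229 -3.71 2.952
vertex 3.3 -2.873 3.314
endloop
endfacet
facet normal -0.875 -0.379 0.302
outer loop
vertex 3.118 -1.109 2.339
vertex 2.853 0.314 3.357
vertex 2.38 -0.376 1.123
endloop
endfacet
facet normal 0.150 -0.804 -0.576
outer loop
vertex 3.307 0.026 0.803
vertex 3.118 -1.109 2.339
vertex 2.38 -0.376 1.123
endloop
endfacet
facet normal -0.875 -0.379 0.302
outer loop
vertex 2.38 -0.376 1.123
vertex 2.853 0.314 3.357
vertex 2.115 1.047 2.141
endloop
endfacet
facet normal -0.461 0.458 -0.760
outer loop
vertex 2.115 1.047 2.141
vertex 3.307 0.026 0.803
vertex 2.38 -0.376 1.123
endloop
endfacet
facet normal 0.461 -0.458 0.760
outer loop
vertex 3.118 -1.109 2.339
vertex 3.78 0.716 3.037
vertex 2.853 0.314 3.357
endloop
endfacet
facet normal 0.150 -0.804 -0.576
outer loop
vertex 4.045 -0.707 2.019
vertex 3.118 -1.109 2.339
vertex 3.307 0.026 0.803
endloop
endfacet
facet normal 0.461 -0.458 0.760
outer loop
vertex 4.045 -0.707 2.019
vertex 3.78 0.716 3.037
vertex 3.118 -1.109 2.339
endloop
endfacet
facet normal -0.150 0.804 0.576
outer loop
vertex 2.853 0.314 3.357
vertex 3.78 0.716 3.037
vertex 2.115 1.047 2.141
endloop
endfacet
facet normal -0.461 0.458 -0.760
outer loop
vertex 3.042 1.449 1.821
vertex 3.307 0.026 0.803
vertex 2.115 1.047 2.141
endloop
endfacet
facet normal -0.150 0.804 0.576
outer loop
vertex 2.115 1.047 2.141
vertex 3.78 0.716 3.037
vertex 3.042 1.449 1.821
endloop
endfacet
facet normal 0.875 0.379 -0.302
outer loop
vertex 3.042 1.449 1.821
vertex 4.045 -0.707 2.019
vertex 3.307 0.026 0.803
endloop
endfacet
facet normal 0.875 0.379 -0.302
outer loop
vertex 3.78 0.716 3.037
vertex 4.045 -0.707 2.019
vertex 3.042 1.449 1.821
endloop
endfacet

endsolid
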